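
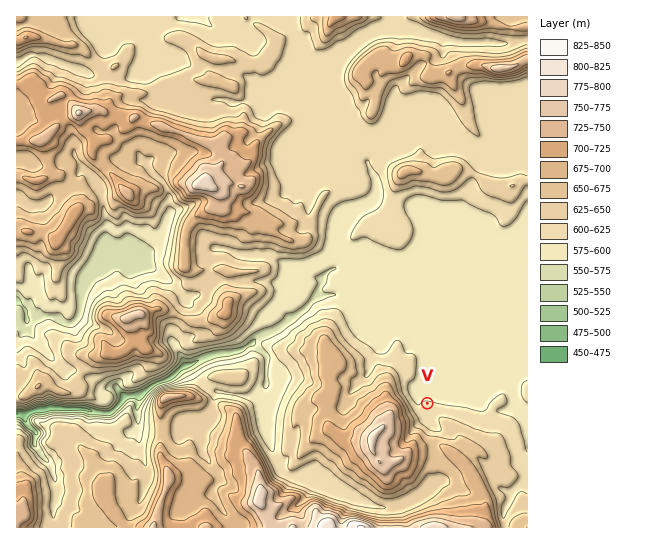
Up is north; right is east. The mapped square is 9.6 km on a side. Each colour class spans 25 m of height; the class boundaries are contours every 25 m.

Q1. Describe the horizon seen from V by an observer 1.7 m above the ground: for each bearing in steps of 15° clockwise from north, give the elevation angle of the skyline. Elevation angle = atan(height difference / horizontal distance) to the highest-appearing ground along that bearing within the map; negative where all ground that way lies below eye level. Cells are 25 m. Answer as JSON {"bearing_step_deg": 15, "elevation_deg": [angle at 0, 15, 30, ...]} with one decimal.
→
{"bearing_step_deg": 15, "elevation_deg": [0.8, 1.3, -0.3, -0.4, -0.5, -0.2, -0.2, 0.3, 1.9, 3.2, 4.3, 4.9, 5.1, 7.0, 7.1, 9.9, 11.5, 12.5, 10.7, 7.3, 4.5, 1.8, 0.7, 0.7]}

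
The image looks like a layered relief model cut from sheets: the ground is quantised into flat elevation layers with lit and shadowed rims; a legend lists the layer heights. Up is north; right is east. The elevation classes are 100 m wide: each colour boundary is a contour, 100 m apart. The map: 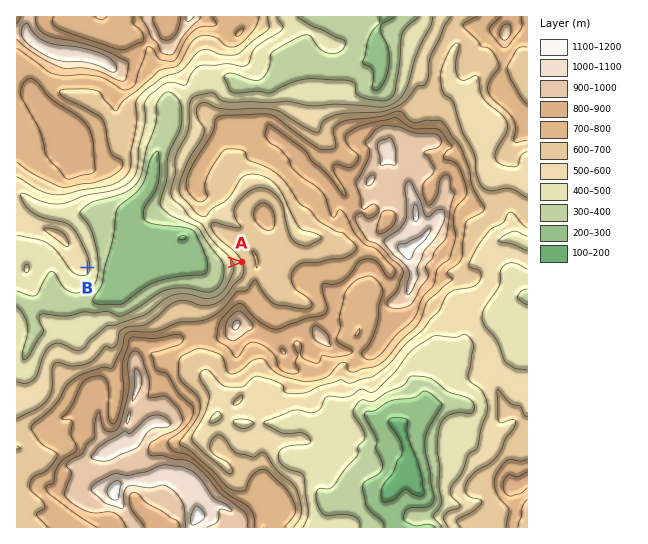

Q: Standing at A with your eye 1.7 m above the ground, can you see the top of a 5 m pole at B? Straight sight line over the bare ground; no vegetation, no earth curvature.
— yes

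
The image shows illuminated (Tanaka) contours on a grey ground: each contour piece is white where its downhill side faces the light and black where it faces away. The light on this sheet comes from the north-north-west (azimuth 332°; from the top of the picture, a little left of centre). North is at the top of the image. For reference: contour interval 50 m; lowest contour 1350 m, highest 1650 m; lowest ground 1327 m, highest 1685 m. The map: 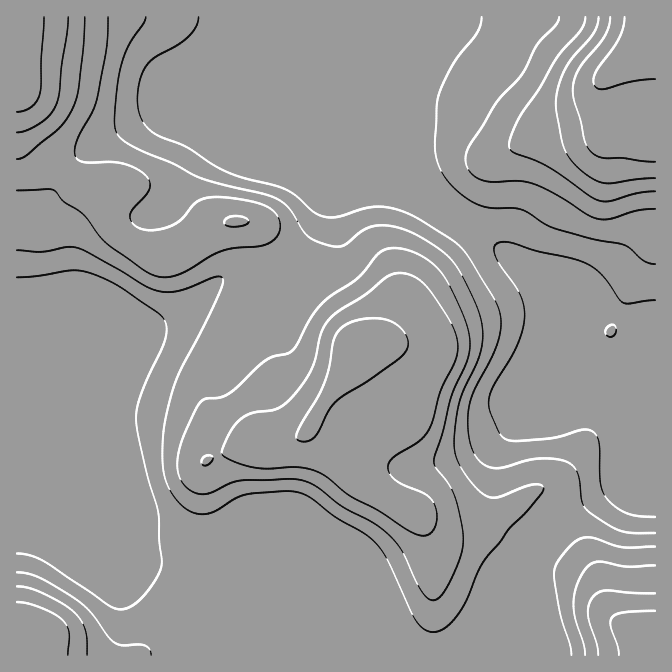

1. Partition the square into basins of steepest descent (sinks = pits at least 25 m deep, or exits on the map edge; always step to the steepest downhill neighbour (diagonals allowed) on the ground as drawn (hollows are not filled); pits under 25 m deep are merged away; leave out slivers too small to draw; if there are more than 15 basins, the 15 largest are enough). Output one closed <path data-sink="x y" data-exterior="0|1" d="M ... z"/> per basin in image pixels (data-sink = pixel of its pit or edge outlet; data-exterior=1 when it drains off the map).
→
<path data-sink="655 388" data-exterior="1" d="M655 16l-638 0-1 72 12 35 6 14 23 24 27 18 30 6-5 13 0 25 4 7 9 9 13 9 20 8 10 2 19-7 41-28 20-2 9 6 9 23 1 23-5 19-11 20 1 20 17 21 7 14 3 21 8 15 11 11 15 9-1 9 55 51 31 20 19 8 18 18 6 4 6 1 46-1 12 5 15 11 22 12 45 17 9 7 10 19 12 15 14 9 26 10z"/><path data-sink="17 378" data-exterior="1" d="M17 89l-1 538 9 1 6 6 3 22 622-1 0-17-27-10-14-9-12-15-10-19-9-7-45-17-22-12-15-11-12-5-23 0-2 1-27-1-6-4-18-18-19-8-31-20-55-51 2-9-16-9-11-11-8-15-3-21-7-14-17-21-1-20 11-20 5-19-1-23-9-23-9-6-20 2-41 28-19 7-10-2-20-8-13-9-9-9-4-7 0-25 5-13-30-6-27-18-23-24-6-14z"/>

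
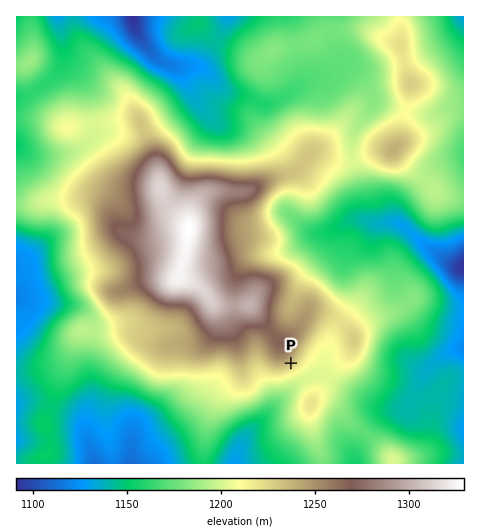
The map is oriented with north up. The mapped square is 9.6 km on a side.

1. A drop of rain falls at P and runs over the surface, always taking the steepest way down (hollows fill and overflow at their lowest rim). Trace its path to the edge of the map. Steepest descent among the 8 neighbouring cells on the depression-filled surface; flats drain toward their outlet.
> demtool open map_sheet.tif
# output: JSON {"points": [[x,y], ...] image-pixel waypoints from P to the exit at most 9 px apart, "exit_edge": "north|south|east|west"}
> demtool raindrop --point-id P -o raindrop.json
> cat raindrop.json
{"points": [[291, 363], [300, 372], [300, 382], [291, 391], [281, 400], [272, 410], [263, 419], [253, 428], [244, 438], [239, 447], [237, 456], [236, 463]], "exit_edge": "south"}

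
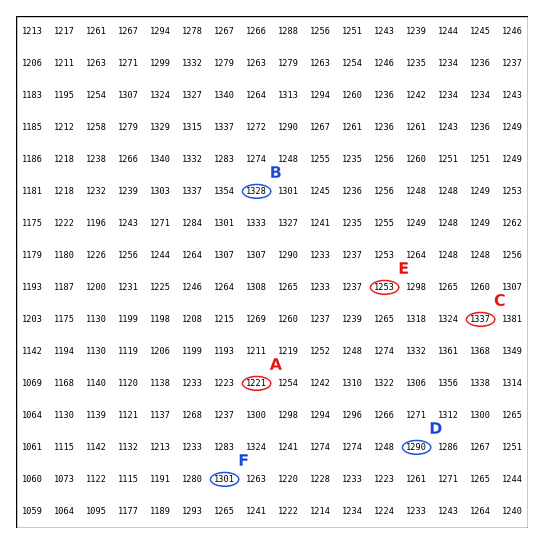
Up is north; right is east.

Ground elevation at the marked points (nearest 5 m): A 1220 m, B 1330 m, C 1335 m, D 1290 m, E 1255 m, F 1300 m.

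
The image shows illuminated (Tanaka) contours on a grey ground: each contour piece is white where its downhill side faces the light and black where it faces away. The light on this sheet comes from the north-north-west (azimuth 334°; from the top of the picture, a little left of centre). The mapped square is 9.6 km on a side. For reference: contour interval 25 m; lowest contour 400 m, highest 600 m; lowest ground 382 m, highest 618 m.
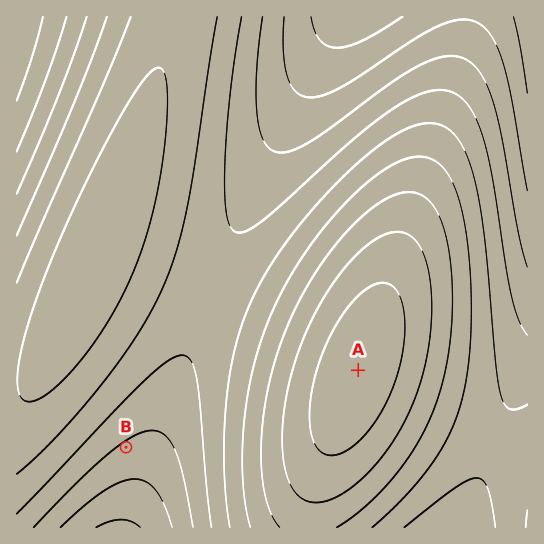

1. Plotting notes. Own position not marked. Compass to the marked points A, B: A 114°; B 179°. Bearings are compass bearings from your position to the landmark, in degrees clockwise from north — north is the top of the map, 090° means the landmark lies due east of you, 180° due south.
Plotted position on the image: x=123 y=265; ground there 535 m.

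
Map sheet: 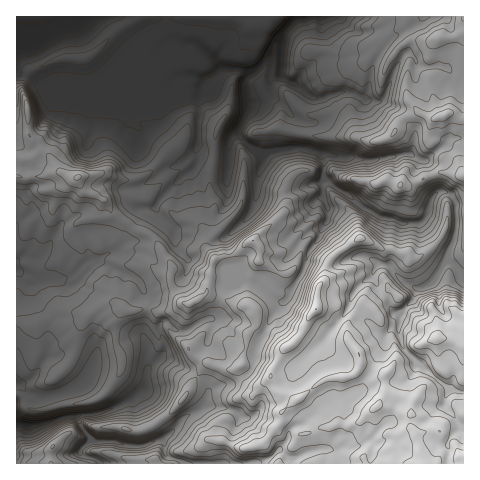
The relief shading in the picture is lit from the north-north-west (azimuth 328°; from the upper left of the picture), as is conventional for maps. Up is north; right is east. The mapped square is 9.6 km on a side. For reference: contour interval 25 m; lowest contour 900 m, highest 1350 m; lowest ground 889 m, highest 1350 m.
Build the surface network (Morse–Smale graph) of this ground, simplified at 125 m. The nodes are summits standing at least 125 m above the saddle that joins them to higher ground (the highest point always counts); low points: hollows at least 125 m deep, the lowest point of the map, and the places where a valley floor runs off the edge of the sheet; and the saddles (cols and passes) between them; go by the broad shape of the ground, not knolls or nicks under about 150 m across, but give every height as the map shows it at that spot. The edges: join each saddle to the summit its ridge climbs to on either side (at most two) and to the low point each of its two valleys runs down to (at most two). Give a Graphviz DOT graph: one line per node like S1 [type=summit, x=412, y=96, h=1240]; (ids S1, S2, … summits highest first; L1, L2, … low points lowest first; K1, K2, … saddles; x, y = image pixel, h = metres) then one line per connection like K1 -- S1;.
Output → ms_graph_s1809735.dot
graph terrain {
  S1 [type=summit, x=316, y=309, h=1350];
  L1 [type=low, x=297, y=18, h=889];
  L2 [type=low, x=17, y=424, h=899];
  K1 [type=saddle, x=176, y=460, h=1119];
  K2 [type=saddle, x=132, y=228, h=1084];
  K1 -- S1;
  K1 -- L1;
  K1 -- L2;
  K2 -- S1;
  K2 -- L1;
  K2 -- L2;
}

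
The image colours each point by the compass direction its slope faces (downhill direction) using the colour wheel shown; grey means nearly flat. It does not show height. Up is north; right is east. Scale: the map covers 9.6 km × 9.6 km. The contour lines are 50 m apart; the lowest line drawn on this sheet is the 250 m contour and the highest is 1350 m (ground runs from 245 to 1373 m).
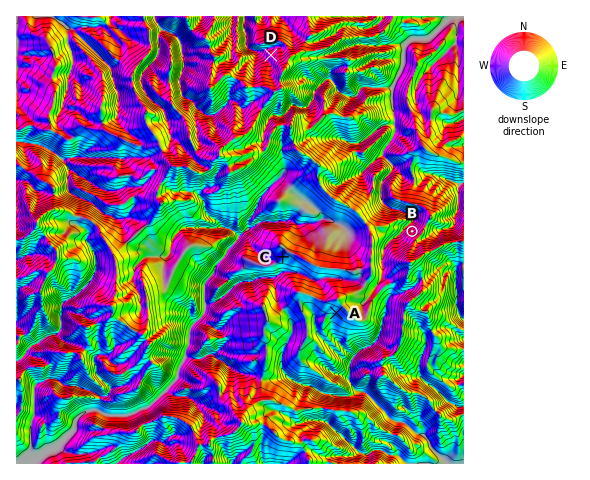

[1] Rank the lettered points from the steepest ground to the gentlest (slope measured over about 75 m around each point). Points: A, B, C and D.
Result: B D A C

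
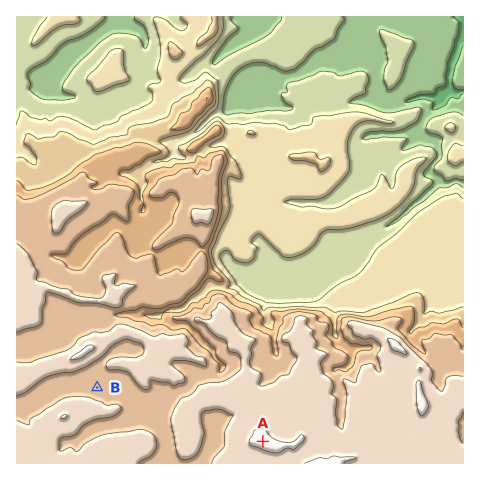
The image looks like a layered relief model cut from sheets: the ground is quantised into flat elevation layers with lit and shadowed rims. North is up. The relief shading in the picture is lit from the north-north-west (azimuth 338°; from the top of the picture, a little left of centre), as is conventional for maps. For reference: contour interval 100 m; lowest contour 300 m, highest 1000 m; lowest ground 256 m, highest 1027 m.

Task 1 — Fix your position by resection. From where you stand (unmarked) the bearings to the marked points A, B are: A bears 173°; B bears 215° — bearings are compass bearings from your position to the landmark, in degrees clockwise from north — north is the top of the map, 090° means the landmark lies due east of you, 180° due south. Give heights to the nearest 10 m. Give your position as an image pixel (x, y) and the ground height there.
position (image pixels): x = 232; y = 194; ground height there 590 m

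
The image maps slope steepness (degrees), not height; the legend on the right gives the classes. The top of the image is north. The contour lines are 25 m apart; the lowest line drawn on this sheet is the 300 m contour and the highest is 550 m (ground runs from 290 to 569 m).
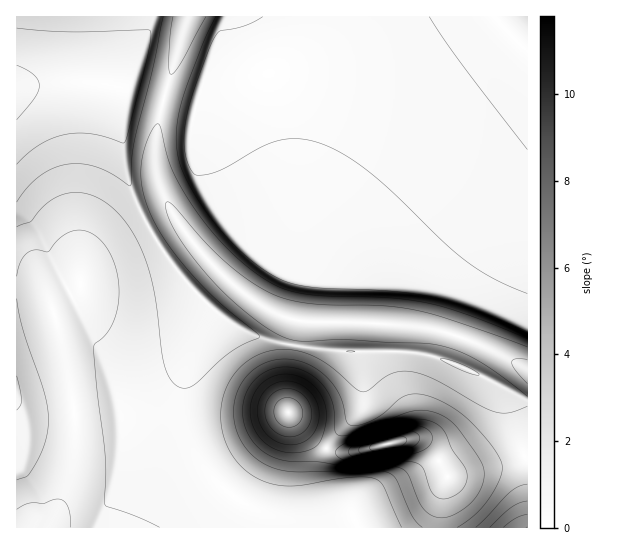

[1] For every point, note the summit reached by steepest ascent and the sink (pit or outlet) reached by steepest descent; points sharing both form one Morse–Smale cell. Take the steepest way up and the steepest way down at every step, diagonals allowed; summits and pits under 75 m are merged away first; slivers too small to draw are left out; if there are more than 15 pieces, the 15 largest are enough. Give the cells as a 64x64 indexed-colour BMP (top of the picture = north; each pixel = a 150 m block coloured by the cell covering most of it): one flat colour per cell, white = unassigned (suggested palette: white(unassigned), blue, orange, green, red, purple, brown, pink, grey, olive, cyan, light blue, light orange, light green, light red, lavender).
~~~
<image width="64" height="64" href="data:image/bmp;base64,Qk12CAAAAAAAAHYAAAAoAAAAQAAAAEAAAAABAAQAAAAAAAAIAAATCwAAEwsAABAAAAAAAAAA////ALR3HwAOf/8ALKAsACgn1gC9Z5QAS1aMAMJ34wB/f38AIr28AM++FwDox64AeLv/AIrfmACWmP8A1bDFAFVVIiIiIiIiIiIiIiERERERERERERERERERFmZmZmZmVVVSIiIiIiIiIiIiIREREUREREREEREREREWZmZmZmZVVVIiIiIiIiIiIiIiERFEREREREERERERERZmZmZmZlVVVSIiIiIiIiIiIiIhRERERERBERERERERFmZmZmZmVVVVIiIiIiIiIiIiIiNEREREREEREREREREWZmZmZmZVVVUiIiIiIiIiIiIjM0REREREERERERERERFmZmZmZlVVVVIiIiIiIiIiIjMzNEREREQREREREREREWZmZmZmVVVVUiIiIiIiIiIiMzMzRERERBERERERERERERFmZmZVVVVSIiIiIiIiIiMzMzNEREREERERERERERERERERZlVVVVIiIiIiIiIiMzMzMzRERERBERERERERERERERERVVVVUiIiIiIiIiIzMzMzM0REREERERERERERERERERFVVVVSIiIiIiIiIzMzMzMzRERERBEREREREREREREREVVVVVIiIiIiIiIjMzMzMzM0REREQRERERERERERERERVVVVUiIiIiIiIiMzMzMzMzNEREREERERERERERERERFVVVVSIiIiIiIiIzMzMzMzM0RERERBEREREREREREREVVVVVIiIiIiIiIjMzMzMzMzREREREERERERERERERERVVVVUiIiIiIiIiMzMzMzMzNEREREQRERERERERERERFVVVVSIiIiIiIiIzMzMzMzM0RERERBEREREREREREREVVVVVIiIiIiIiIjMzMzMzMzREREREERERERERERERERVVVVIiIiIiIiIiMzMzMzMzNEREREQRERERERERERERFVVVUiIiIiIiIiIjMzMzMzMzRERERBEREREREREREREVVVVSIiIiIiIiIiMzMzMzMzNEREREERERERERERERERVVVVIiIiIiIiIiIzMzMzMzM0QRERERERERERERERERFVVVUiIiIiIiIiIiMzMzMyIiEREREREREREREREREREVVVUiIiIiIiIiIiIzMzMiIiIRERERERERERERERERERVVVSIiIiIiIiIiIiMzIiIiIhERERERERERERERERERFVVVIiIiIiIiIiIiIzIiIiIREREREREREREREREREREVVVUiIiIiIiIiIiIiIiIiERERERERERERERERERERERVVUiIiIiIiIiIiIiIiIiERERERERERERERERERERERFVUiIiIiIiIiIiIiIiIhERERERERERERERERERERERESIiIiIiIiIiIiIiIiIhERERERERERERERERERERERERIiIiIiIiIiIiIiIiIhEREREREREREREREREREREREREiIiIiIiIiIiIiIiIhERERERERERERERERERERERERESIiIiIiIiIiIiIiIhERERERERERERERERERERERERERIiIiIiIiIiIiIiIhEREREREREREREREREREREREREREiIiIiIiIiIiIiIhERERERERERERERERERERERERERESIiIiIiIiIiIiIhERERERERERERERERERERERERERERIiIiIiIiIiIiIiEREREREREREREREREREREREREREREiIiIiIiIiIiIiERERERERERERERERERERERERERERESIiIiIiIiIiIiIRERERERERERERERERERERERERERERIiIiIiIiIiIiIREREREREREREREREREREREREREREREiIiIiIiIiIiIRERERERERERERERERERERERERERERESIiIiIiIiIiIhERERERERERERERERERERERERERERERIiIiIiIiIiIiEREREREREREREREREREREREREREREREiIiIiIiIiIiIRERERERERERERERERERERERERERERESIiIiIiIiIiIRERERERERERERERERERERERERERERERIiIiIiIiIiIhEREREREREREREREREREREREREREREREiIiIiIiIiIiERERERERERERERERERERERERERERERESIiIiIiIiIiIRERERERERERERERERERERERERERERERIiIiIiIiIiIiEREREREREREREREREREREREREREREREiIiIiIiIiIiIRERERERERERERERERERERERERERERESIiIiIiIiIiIhERERERERERERERERERERERERERERERIiIiIiIiIiIiEREREREREREREREREREREREREREREREiIiIiIiIiIiIRERERERERERERERERERERERERERERESIiIiIiIiIiIiERERERERERERERERERERERERERERERIiIiIiIiIiIiIREREREREREREREREREREREREREREREiIiIiIiIiIiIhERERERERERERERERERERERERERERESIiIiIiIiIiIiIRERERERERERERERERERERERERERERIiIiIiIiIiIiIhEREREREREREREREREREREREREREREiIiIiIiIiIiIiERERERERERERERERERERERERERERESIiIiIiIiIiIiIRERERERERERERERERERERERERERERIiIiIiIiIiIiIiEREREREREREREREREREREREREREREiIiIiIiIiIiIiIRERERERERERERERERERERERERERESIiIiIiIiIiIiIhERERERERERERERERERERERERERER"/>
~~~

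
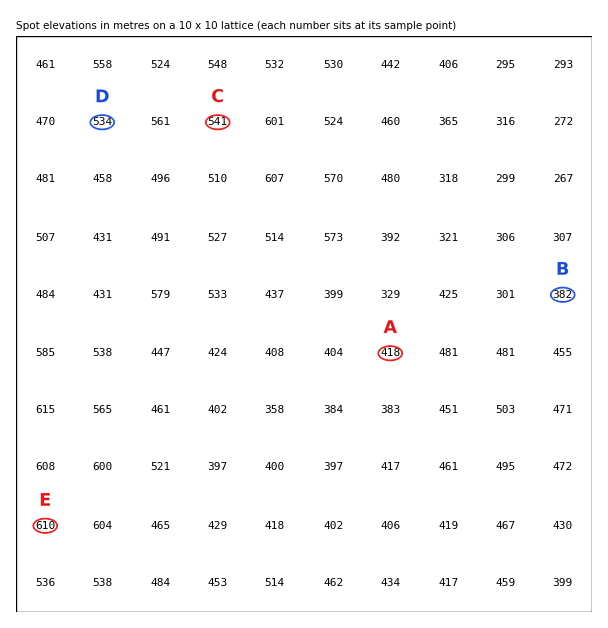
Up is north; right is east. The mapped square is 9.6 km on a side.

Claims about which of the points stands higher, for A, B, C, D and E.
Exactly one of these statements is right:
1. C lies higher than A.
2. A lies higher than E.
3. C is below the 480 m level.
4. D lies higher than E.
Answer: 1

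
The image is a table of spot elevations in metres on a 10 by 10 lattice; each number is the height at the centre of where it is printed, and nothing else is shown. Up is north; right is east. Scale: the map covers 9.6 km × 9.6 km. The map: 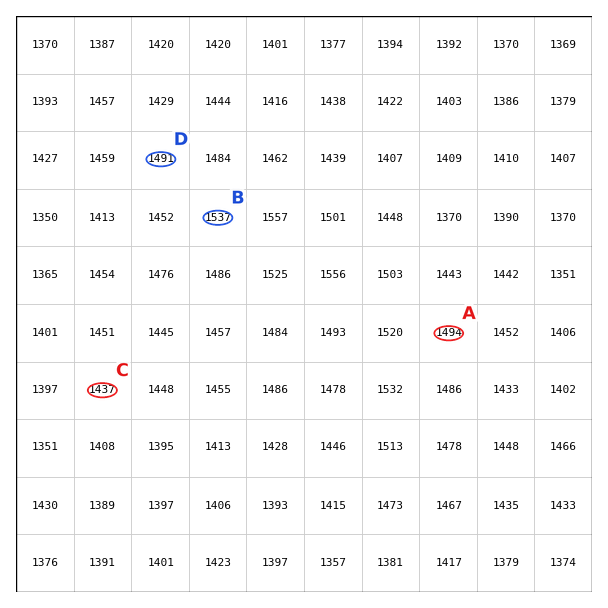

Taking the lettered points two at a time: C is below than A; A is below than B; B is above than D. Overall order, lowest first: C D A B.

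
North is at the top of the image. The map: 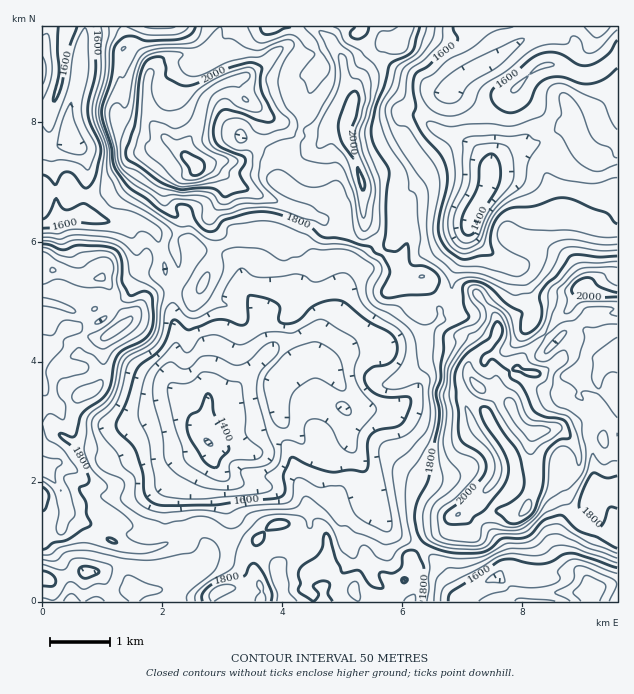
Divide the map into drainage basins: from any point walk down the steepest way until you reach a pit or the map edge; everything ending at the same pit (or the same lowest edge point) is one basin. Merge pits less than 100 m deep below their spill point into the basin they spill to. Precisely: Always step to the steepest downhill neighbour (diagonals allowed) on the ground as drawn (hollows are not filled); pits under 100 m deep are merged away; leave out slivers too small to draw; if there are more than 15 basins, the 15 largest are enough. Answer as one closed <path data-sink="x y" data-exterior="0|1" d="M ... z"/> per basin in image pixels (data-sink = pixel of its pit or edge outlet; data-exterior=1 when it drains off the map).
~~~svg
<path data-sink="208 442" data-exterior="0" d="M236 78l-21 10-11 11-6 27-10 15-4 9 2 7 10 11-6 5-15 1-10 15 1 16 14 15-6 20 0 10 4 12 0 20-3 4-27 12-21 24-15-18-1-15-8-11-26 0-13-6-11-2-9-10-2 1 0 279 14-7 6-5 5-16 21 12 13 12 17 8 22 6 24-5 27-18 6-3 9 0 32 21 13 1 5-3-2 7 0 18 6 18-7 4-27-2-12 7 0 7 196 0 7-13 0-18-6-12 1-3 16-18 15-6 11-16 2 1 0 15 7 4 7 0 2-2-1-9-11-12 22-21 1 10 8 7 27 6 8-7 9-24 24 2 7 10 6 18 8 10 12 8 16 2 9 5 1-244-22-2-15-5-12 17-16-5-14 2-42 22-3-11-16-17-11 6-9 2-13-6-12-10-9-12-15 4-4-4-3-9-24-18-4-15-10-9-1-41-9-27-8-13 0-20-15 0-6 7-5 1-22-1-15-9-14-4-22-17-4-4z"/><path data-sink="472 219" data-exterior="0" d="M617 26l-208 0-12 15-9 0-6 4-4 12-12 12-9 13-6 30-6 17 0 9 18 46 1 41 10 9 4 15 20 14 11 17 15-4 9 12 12 10 13 6 9-2 11-6 16 17 3 11 42-22 14-2 16 5 12-17 15 5 22 1z"/><path data-sink="70 136" data-exterior="0" d="M124 26l-82 1 0 232 11 11 11 2 13 6 26 0 8 11 1 15 15 18 21-24 27-12 3-4 0-20-4-12 0-10 6-20-14-15-1-16 10-15 15-1 6-7-17-17-6-3-20-22-5-12-1-30-24-6-1-25 6-5z"/><path data-sink="590 591" data-exterior="0" d="M544 484l-10 0-8 24-8 7-27-6-8-7-2-8-21 19 11 12 1 9-2 2-7 0-7-4 0-15-2-1-11 16-15 6-17 21 6 12 0 18-6 12 206 1 1-62-10-6-16-2-12-8-8-10-10-24-3-4z"/><path data-sink="271 27" data-exterior="1" d="M316 26l-95 0-8 16-10 8-9 4-22 2-11 4-9 10-5 11 0 21 6 22 20 22 11 8 4-13 10-15 6-27 11-11 21-10 7 19 4 4 22 17 14 4 15 9 22 1 5-1 6-7 15 0 6-18 0-10-6-8-2-27-11-18z"/><path data-sink="43 579" data-exterior="1" d="M67 512l-5 16-20 13 1 61 169 0 2-7 12-7 27 2 7-4-6-18 1-24-4 2-13-1-32-21-9 0-33 21-24 5-22-6-17-8-13-12z"/>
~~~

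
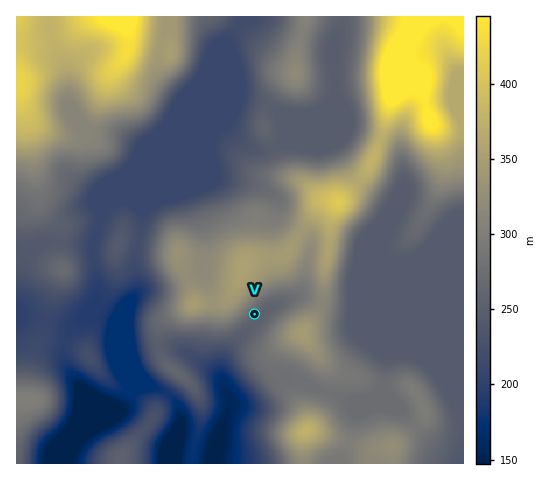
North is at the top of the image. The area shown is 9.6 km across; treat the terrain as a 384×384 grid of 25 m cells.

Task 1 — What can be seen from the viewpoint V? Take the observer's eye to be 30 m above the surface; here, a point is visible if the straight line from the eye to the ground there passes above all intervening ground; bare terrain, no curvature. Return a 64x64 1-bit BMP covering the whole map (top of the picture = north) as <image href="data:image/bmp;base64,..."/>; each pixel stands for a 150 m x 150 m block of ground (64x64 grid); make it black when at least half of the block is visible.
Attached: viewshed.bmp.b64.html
<image width="64" height="64" href="data:image/bmp;base64,Qk0+AgAAAAAAAD4AAAAoAAAAQAAAAEAAAAABAAEAAAAAAAACAAATCwAAEwsAAAIAAAAAAAAA////AAAAAADAAeBwAAAAAMAD4PAAAAAAwAfAcAAAAADgAcBwAAAAAOAAQDAPgAAA+AAAEA/gAAB8AAAQB/AAABwAABAD4AAAHgAAGAPAAAD8AAA4AAAAAHgAAHAAAAAAAAAAcAAAAAAAAAHwAAAAAAAAA/AAAAAAAAAH8AAAAAAAAAQQcAAAAAAAAAH4AAAAAAAAA/wAAAAAAAAD/wAAAAAAAAP/gAAAAAAAA/+AAAAAAAAD/8AAAAAAAAH/4AAAAAAAAf/wAAAAAAAA//AAAAAAAAB/8AAAAAAAAB/wAAAAAAAADnAAAAAAAAAAMAAAAAAAAAAwAAAAAAAAABgAAAAAAAAAGAAAAAAAAAAIAAAAAAAAAAgAAAAAAAAADAAAAAAAAAAOAAAAAAAAAA4AAAAAAAAAAAAAAAAAAAAAAAAAAAAAAAAAAAAAAAAAAAAAAAAAAAAAAAAAAAAAAAAAAAAAAAAAAAAAAAAAAAAAAAAAAAAAAAAAAAAAAAAAAAAAAAAAAAAAAAAAAAAAAAAAAAAAAAAAAAAAAAAAAAAAAAAAAAAAAAAAAAAAAAAAAAAAAAAAAAAAAAAAAAAAAAAAAAAAAAAAAAAAAAAAAAAAAAAAAAAAAAAAAAAAAAAAAAAAAAAAAAAAAAAAAAAAAAAAAAAAAAAAAAAAAAAAAAAAAAAAAAAAAAAAAA=="/>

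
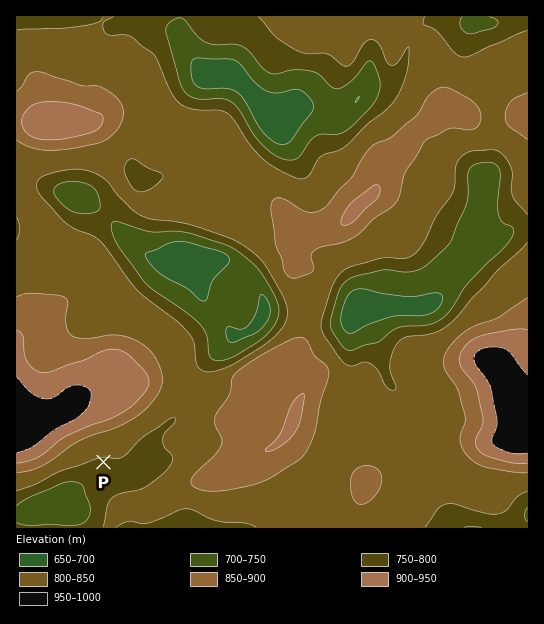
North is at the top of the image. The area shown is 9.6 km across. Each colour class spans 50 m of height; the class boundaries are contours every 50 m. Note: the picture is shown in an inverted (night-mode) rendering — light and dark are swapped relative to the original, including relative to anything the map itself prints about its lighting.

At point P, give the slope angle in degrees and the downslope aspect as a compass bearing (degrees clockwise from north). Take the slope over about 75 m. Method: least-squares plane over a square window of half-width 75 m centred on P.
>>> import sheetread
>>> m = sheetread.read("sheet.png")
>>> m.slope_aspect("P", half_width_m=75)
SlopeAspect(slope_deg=4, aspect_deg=180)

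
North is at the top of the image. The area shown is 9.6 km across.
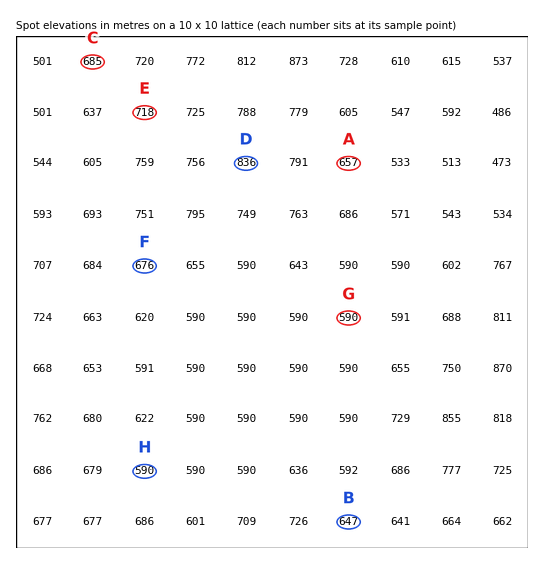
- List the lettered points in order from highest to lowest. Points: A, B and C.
C A B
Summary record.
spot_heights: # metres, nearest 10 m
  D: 840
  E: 720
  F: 680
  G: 590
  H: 590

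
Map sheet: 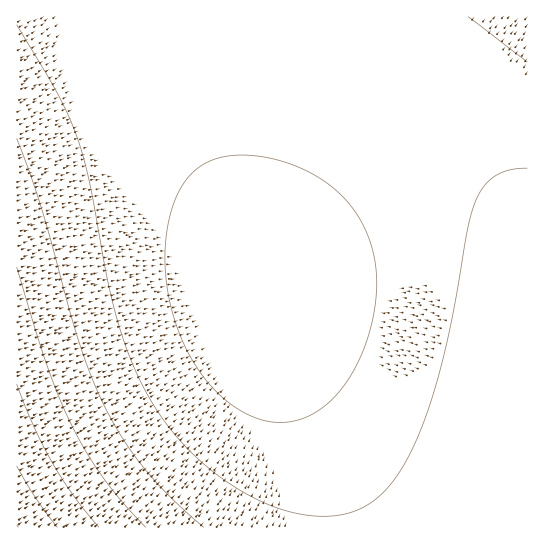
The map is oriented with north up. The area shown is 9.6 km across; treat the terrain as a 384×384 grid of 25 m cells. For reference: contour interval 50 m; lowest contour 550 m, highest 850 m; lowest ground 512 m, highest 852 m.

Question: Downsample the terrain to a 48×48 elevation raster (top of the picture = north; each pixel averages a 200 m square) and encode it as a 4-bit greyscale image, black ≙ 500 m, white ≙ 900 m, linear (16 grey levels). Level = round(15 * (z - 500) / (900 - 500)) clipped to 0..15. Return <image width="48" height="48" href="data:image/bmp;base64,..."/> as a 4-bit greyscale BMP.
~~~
<image width="48" height="48" href="data:image/bmp;base64,Qk32BAAAAAAAAHYAAAAoAAAAMAAAADAAAAABAAQAAAAAAIAEAAATCwAAEwsAABAAAAAAAAAAAAAAABEREQAiIiIAMzMzAERERABVVVUAZmZmAHd3dwCIiIgAmZmZAKqqqgC7u7sAzMzMAN3d3QDu7u4A////ANzLuqmYiHdmZlVVRERERERERERERERERMy7qpmIh3ZmVVVERERERERERERERERERMy7qpmId2ZlVVREREQzNERERERERERVRMu6qZiHd2ZVVUREQzMzMzNEREREREVVVbuqmYh3dmVVRERDMzMzMzM0RERERFVVVbuqmYh3ZlVUREMzMzMzMzMzRERERFVVVbqpmId2ZlVERDMzMzMzMzMzNERERFVVVbqZiHd2ZVVEQzMzMiIiMzMzM0RERFVVVaqZiHdmVVREMzMyIiIiIjMzM0RERFVVVamYh3ZmVURDMzIiIiIiIiMzMzRERFVVVamYh3ZlVEQzMyIiIiIiIiIzMzREREVVVamId2ZlVEQzMiIiIiIiIiIjMzNEREVVVZmId2ZVREMzIiIiERESIiIjMzNEREVVVZmId2ZVRDMzIiIRERERIiIiMzNEREVVVZiHdmVURDMyIiEREREREiIiMzM0REVVVZiHdmVURDMiIhERERERESIiIzM0REVVVZh3ZlVUQzMiIhERERERERIiIzM0RERVVYh3ZlVEQzMiIRERERERERIiIzM0RERVVYh3ZlVEMzIiIRERERERERIiIjMzRERVVYh2ZlVEMzIiEREREREREREiIjMzRERVVYd2ZVREMzIiEREREAEREREiIjMzRERVVYd2ZVREMyIiERERAAEREREiIjMzRERFVYd2ZVRDMyIiERERAAEREREiIjMzRERFVXdmVVRDMyIhERERAAEREREiIjMzRERFVXdmVURDMyIhEREREREREREiIjMzNEREVXdmVURDMyIiEREREREREREiIjMzNEREVXZmVURDMyIiERERERERERIiIjMzNERERXZlVURDMyIiERERERERERIiIjMzNERERHZlVUQzMyIiERERERERESIiIjMzNERERHZlVEQzMyIiIREREREREiIiIzMzNERERGZlVEQzMyIiIRERERERIiIiIzMzNERERGZVVEQzMyIiIiERERESIiIiIzMzNERERGZVVEQzMyIiIiIhEiIiIiIiMzMzM0RERGZVREQzMyIiIiIiIiIiIiIjMzMzM0RERGVVREMzMyIiIiIiIiIiIiIzMzMzMzRERGVVREMzMyIiIiIiIiIiIiMzMzMzMzM0M1VUREMzMzIiIiIiIiIiIzMzMzMzMzMzM1VURDMzMzIiIiIiIiIjMzMzMzMzMzMzM1VERDMzMzIiIiIiIiMzMzMzMzMzMzMzM1VERDMzMzIiIiIiMzMzMzMzMzMzMzMzM1REQzMzMzMiIiMzMzMzMzMzMzMzMzMzM1REQzMzMzMiIzMzMzMzMzMzMzMzMzMzMkREMzMzMzIiMzMzMzMzMzMzMzMzMzMyIkRDMzMzMiIiMzMzMzMzMzMzMzMzMzMiIkRDMzMyIiIiIzMzMzMzMzMzMzMzMyIiIkQzMzMiIiIiIzMzMzMzMzMzMzMzMiIiIkMzMyIiIiIiIjMzMzMzMzMzMzMyIiIiEUMzMiIiIiIiIiIzMzMzMzMzMzMiIiIhEQ=="/>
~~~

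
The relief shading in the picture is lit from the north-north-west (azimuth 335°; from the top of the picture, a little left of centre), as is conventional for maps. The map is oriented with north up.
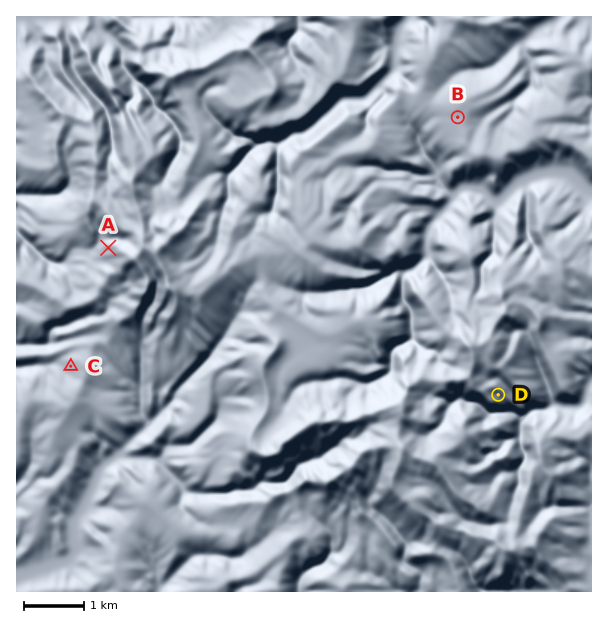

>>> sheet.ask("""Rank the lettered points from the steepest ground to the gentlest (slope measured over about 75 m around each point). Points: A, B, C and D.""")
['A', 'D', 'C', 'B']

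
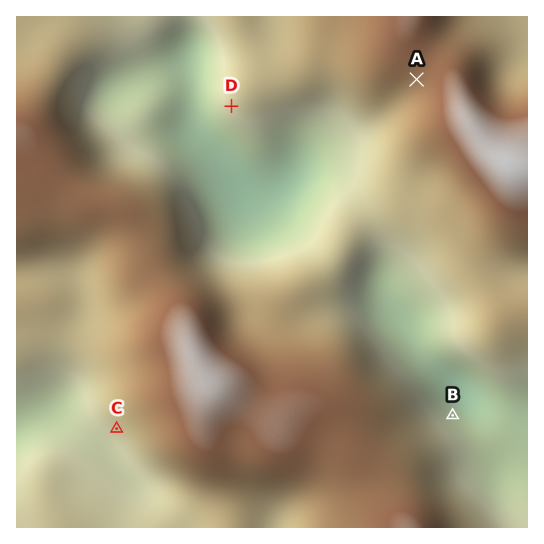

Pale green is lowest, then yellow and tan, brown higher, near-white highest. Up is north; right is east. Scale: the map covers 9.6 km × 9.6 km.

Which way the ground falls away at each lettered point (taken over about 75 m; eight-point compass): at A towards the SW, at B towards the NE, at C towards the SW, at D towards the SW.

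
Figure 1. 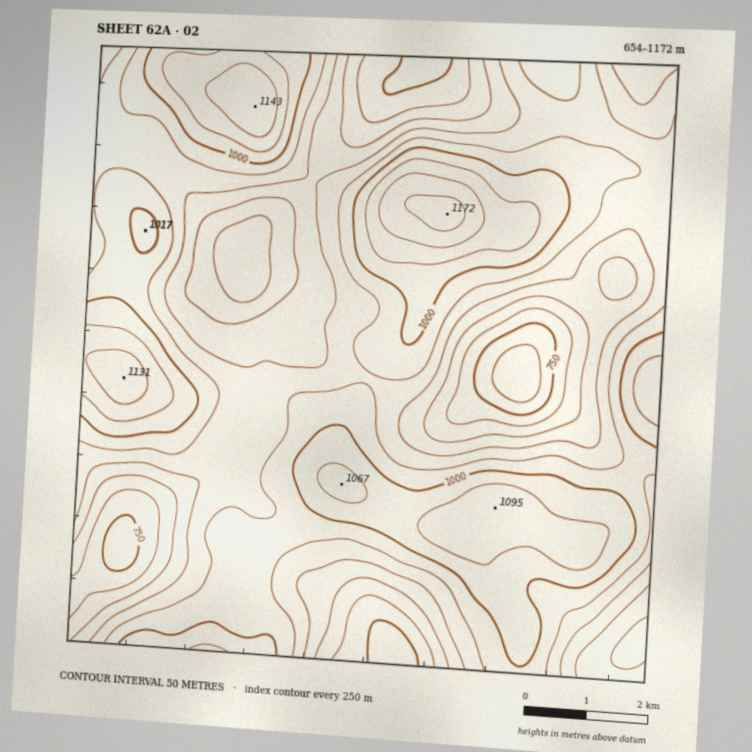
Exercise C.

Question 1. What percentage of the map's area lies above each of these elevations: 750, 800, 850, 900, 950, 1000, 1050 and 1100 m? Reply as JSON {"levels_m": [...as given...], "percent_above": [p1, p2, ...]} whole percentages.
{"levels_m": [750, 800, 850, 900, 950, 1000, 1050, 1100], "percent_above": [97, 91, 81, 68, 46, 25, 12, 3]}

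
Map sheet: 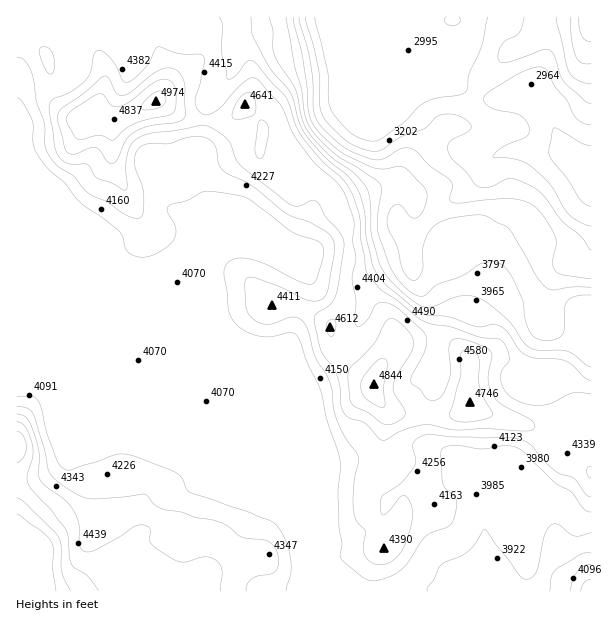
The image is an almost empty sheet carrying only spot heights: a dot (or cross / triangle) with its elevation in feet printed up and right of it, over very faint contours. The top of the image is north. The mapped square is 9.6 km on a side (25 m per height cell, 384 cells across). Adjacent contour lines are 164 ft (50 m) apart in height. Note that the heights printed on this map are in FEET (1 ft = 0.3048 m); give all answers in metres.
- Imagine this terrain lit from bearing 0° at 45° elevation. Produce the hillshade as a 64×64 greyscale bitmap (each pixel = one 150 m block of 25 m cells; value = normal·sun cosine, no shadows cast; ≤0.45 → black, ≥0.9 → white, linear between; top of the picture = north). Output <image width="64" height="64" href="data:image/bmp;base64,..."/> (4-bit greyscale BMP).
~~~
<image width="64" height="64" href="data:image/bmp;base64,Qk12CAAAAAAAAHYAAAAoAAAAQAAAAEAAAAABAAQAAAAAAAAIAAATCwAAEwsAABAAAAAAAAAAAAAAABEREQAiIiIAMzMzAERERABVVVUAZmZmAHd3dwCIiIgAmZmZAKqqqgC7u7sAzMzMAN3d3QDu7u4A////AJmZmruqqZmZqrqZiId3d4mZmZh2ZmeIiZmZmZiImZmrmZmau6qpmZqruqmIh3dmiZmZiHVVVniImZmZmIiZmryZmYm7uqqqqru7qpiHZmeJmZiHZDNFeIiImZmIiJmrzZmIeKu6qqqqqqq7qYh3iJmZmIdlREVniIiJmIiIiavNmJmIm7qqmZmZmqqqqqqqmZmZiHd2VWZ3d4iIiIiImayZq6iJqqqZmZmZmZq8zLqZmZmIial2ZmZneIiImYiIiJvMyoiaqpmZmaqqqrvMupmZmYeKqpdmZmeIiIiYiIdmvNzKmZmqqqq6u8zLu7u5mZmZh3mqqHd3eIiIiIiIh3XMzLqqqaq7vMzMzMy7qqmZmZmHiJmpiIiIiImZmIiHZczLu7uqqru7vMy7u6qZmZmZmIiZmZmZmZiIiZmZiHdky8zMy6qqqpmau7qpmZmZmZmYiJmImZmZqZiJmZmHZUOrvN3KqZmZmZmaqZmZmZmZmZmJmYiJiJmqqZmZmHVERImrzLqqmZqrqpmZmZmZmZmZmZmYd4iIiaqpmZmHUzNWZoq7u7u7u7y6mZmZmZmZmZmZiZh3iIiJmYiIiHUyNXlVeamqu7zMu6mZmZmZmZmZmZiIiHeImZiHZmd2UyR4q1aJmZmaq7qZmZmZmZmZmZmZmHeHeIiZh1RDNEQzWKqriJqZmZmZmZmZmZmZmZmZmZmHZ3d2Z3djERIRABR6uqq6mpmZmZmZmZmZmZmZmZmZmYZmZlQ0QyAAAAAAJYqYiNupmZmZmZmZmZmZmZmZmZmZdVVEMzMyIhAAEjV5mYdm/KmZmZmZmZmZmZmZmZmZmZl1QyI1Zmd3ZDNoq8y5h3f9qZmZmZmZmZmZmZmZmZmZmHZUI1iaqruYeKzd3LqpmdypmZmZmZmZmZmZmZmZmZmYd3ZVebuqu6mavMy6q7vMqpmZmZmZmZmZmZmZmZmZmZdmd3iImqqqqqqqqZiaq82ZmZmZmZmZmZmZmZmZmZmZhlV5qoZompmaqImYiImavZmZmZmZmZmZmZmZmZmZmZl1RYq7l1V5mYmYd4iaqqvNmZmZmZmZmZmZmZmZmZmZmGQ2m7uoZWeYeKl3is3d3dyZmZmZmZmZmZmZmZmZmZmYZEervLqGZ4iKzKmb3v/typmZmZmZmZmZmZmZmZiHiIdlaJq7upiImb3+3Lvd7tyomZmZmZmZmZmZmZmZh1RWZlZ4iaqqqrqr3//tzLu7uoeZmZmZmZmZmZmZmZh1QzNEV5mJqqq83d3u7c3bqZmYd5mZmZmZmZmZmZmZmHVVREV6yoiavN7//uy7zcuYmZiImZmZmZmZmZmZmZmYd3d2eL3bmJq97v/ty6vMuZmZmaqZmZmZmZmZmZmZmZiImqq83cupmt///cy7u7qZmqq83ZmZmZmZmZmZmZmZiIirzdzLqpmr3u7cvMzLqZmqvN7/mZmZmZmZmZmZmZmIibzdy6qZmazd3bu8zLqpmaq83u6ZmZmZmZmZmZmZmZmrzMupmZmYm8y6qqu6qqqqqqq8zJmZmZmZmYd4iZmZmrzLqZmZmZiJqqmZiZmqqqqqmZmqmZmZmZmYdmZ4mZmZqqmZmZiImYmqmZiHeJqqqqqYiJmZmZmZmZiHZmiZmZmZmZmId2eJmaqZmYd4mqqqqZiZmpmZmZmZiHd4eImZmZmZmHZURXh4qpmaqpmZqqqZmau7mZmZmZh2Z4mZmZmZmZmHVEM0d2eJmIm8y6qqqpmavN2ZmZmYdlRGiqmImZmZiGQjRVWJdniHeLzdy7uqmqvN3JmZmYdURFeJmIiIiIh1MiRWZ5qXZ3d3m83dy7uru7u7mZmYdDRVaIiHd4iHd1MjVmZ5qph2Z4iJq93czMzLuqmZmZdURFaJmId4d2ZUMjaIdou7uod4mZiavd3MzMuqmZmYdUVlV5qpiIiHZUIjaJiIvdzMupmrqqq8zMzMy6qZmYcxNnZWmqmImYdlQzV4mZve7u7cu7u7u7u7zMy7qZmZhBAlZlZ5mIiJiHZVZ4iJre///+3Lu7u7qZq8u7qZmZhkMyNVVVZmZ3iId3eIiInN7////dy6qqmIiaqqmZmImHZVQjRUMzRVVWZmeIiIm93u//7t3buph3Znd3iIiHeYh2ZUNGQQASIiM0V4mYis3e7t3d3dy5h3d3Zmd4iHZZiGVWZWdiAAABI0VWeJmau93cy7vN3KmYiImIiJmHZUh2V4mYiYUgABNomYd4mqmZvMupmavLuqqqq7u7qYdlWGV6zcqby4QiR5q8uXiqqXeaqpmZmru8zLu7vMuph2ZXZ5ve7Lveyod3iazLqavKdnmZmZmZq8zMuqmqu6h2VVd4ms3ty97ty5h3is3LvNuGeImZmZmau7uph3eJh2Q0R3eJrM3Lvd7tuYd4vdzN3Jd4iZmZmZmZmZmGVVZ2VDNHd3iau7urze7KmIibzczLmIiZmZmZmZmZmYdkM0VVRFZmiJmZu7q7zcuoiZq8y7qYmZmIiImZmZmZmHZDNGZlVmeZmZm7qZqszMqZmry6mZmZmZiIiIiJmZmpiHVEZmZWeaqZmruZmavMy6mZq6mJmZmZmZh3d3d4iZqZmGZmdliaqpmaupmImru7qYiamImZmZmZmYd2d3eImaqph2d2WamZmImZmYiZmZqpiImZmZqZmZmZmHd3iIiZqqmYd3ZZmZmYiZmZmZmZmZmIiZmZmZmZmZmZiIiIiJmqmZiIh2"/>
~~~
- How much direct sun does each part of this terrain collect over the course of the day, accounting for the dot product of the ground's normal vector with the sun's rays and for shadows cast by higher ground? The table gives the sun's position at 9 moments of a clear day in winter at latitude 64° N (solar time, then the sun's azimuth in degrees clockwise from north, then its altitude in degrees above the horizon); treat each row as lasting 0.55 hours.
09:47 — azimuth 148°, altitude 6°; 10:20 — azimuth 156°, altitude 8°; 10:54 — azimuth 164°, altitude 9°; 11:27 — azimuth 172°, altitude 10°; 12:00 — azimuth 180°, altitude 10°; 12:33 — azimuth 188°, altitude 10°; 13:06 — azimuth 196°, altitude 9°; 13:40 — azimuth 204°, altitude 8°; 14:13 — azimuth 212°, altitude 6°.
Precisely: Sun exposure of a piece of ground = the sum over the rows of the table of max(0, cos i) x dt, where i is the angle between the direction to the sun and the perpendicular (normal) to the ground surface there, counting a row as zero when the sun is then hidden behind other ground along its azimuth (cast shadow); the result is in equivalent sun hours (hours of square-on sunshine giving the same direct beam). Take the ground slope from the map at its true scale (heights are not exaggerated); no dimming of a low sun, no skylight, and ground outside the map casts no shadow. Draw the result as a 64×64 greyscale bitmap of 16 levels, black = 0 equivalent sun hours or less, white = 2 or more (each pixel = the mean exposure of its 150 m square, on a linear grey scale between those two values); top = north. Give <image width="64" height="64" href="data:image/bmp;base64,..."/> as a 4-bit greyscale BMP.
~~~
<image width="64" height="64" href="data:image/bmp;base64,Qk12CAAAAAAAAHYAAAAoAAAAQAAAAEAAAAABAAQAAAAAAAAIAAATCwAAEwsAABAAAAAAAAAAAAAAABEREQAiIiIAMzMzAERERABVVVUAZmZmAHd3dwCIiIgAmZmZAKqqqgC7u7sAzMzMAN3d3QDu7u4A////AFVVRDNERVVVRERVVmZmd2VVVVVnd3ZmVVVVVVVmVVRDVVRCEiM0VVQyIkVmeIiZdVVVVpq7qXZmVVVVVndlQyFVVVMRIzREMiIiNEV4mZdlVVZ4q9y6hmZlVVVndlQyEFVmZSEjREMzNEMiNGeIZVVVZmibzLqXd3ZlVmZmZDEAVmVVQiNERERFVDIzMzMzRVVlZnd5qpiIiHZmdmZlVBBlQjRUIjRVVVVFVUMgABJFVVVmUzR4mZmYdmZmVWZWZVIAE1VDI0VlVUREQyEAE1VVVXdkIleJqZhmZmZmZniaIAASRVQyMzMzMRARIiEkVVVVeIZDRniIdmZmZmZmd4oAASMzREMhEAARAAASI0VVVVVndlRFZmZmZmVVVmZ3igERIhEjMyIiEAEREiNFVVVVVmZVVURVVVZmZVVVZ3ibEREAATMzNEVTISI0VVVVVVVVZUVmVVVURFZlVVVnmawiEAASRVVVVVVERVVVVVVVVVVVVWdlZlQyNVVVVnm8u2QhABIzRVUyI0VVVVVVVVVVVVVWd3ZnZTNFVVVnnN2pmFMREREiIRASRVVVVVVVVVVVVVaIdmdlRVZVVore2nWpZCMyERAAEkVVVVVVVVVVVVVmZ4dmVVVniZiIrNyFMZdDNEREISNFVVVVVVVVVVVVVodndmVUV5vMzLvMpjIhRDM0REVVVVVVVVVVVVVVVVVYmHiIh2ed/+7///tiI0QCI0REVVVVVVVVVVVVVVVVVWmYiazczf//////+mNFZwE0REVVVVVVVVVVVVVVVVVVeaq7zu7v/////tuFVniZATRFVVVVVVVVVVVVVVVVVVV5ve3LmIh3i9ymMQEleJkAJFVVVVVVVVVVVVVVVVVVVnec7aYzIhE2dSAAABI0RAAkVVVVVVVVVVVVVVVVVVVWZmiqYyIzIjVDEAABIiEAIjRFVVVVVVVVVVVVVVVVVVeHZndlMzQzMzMyEkVUMQBDREVVVVVVVVVVVVVVVVVVaJh1NGiGREMzRVRFd2VTEFRERVVVVVVVVVVVVVVVVVV6qWMSSKl1VVVWdmZURUIQVVRFVVVVVVVVVVVVVVVVVovJQhI2mpdVZlV4dBAAAABVVVVVVVVVVVVVVVVVVVVWiqgxERNomFZTETVBAAAAAVVVVVVVVVVVVVVVVVVWZVeIh0MhI0VmVTAAASEAAAAkVVVVVVVVVVVVVVVVaKzKmYh3VDM0MyMyAAAAEQAAAVdVVVVVVVVVVVVVVVaKze3Ll1ZkMzMhAAAAAAAAAAAUZ1VVVVVVVVVVVVVVV4q7zdtzE2VDIQAAAAAAAAEhEjV3VVVVVVVVVVVVVVVmZ3eJliABVlQgAAAAAAAAE0RDRERVVVVVVVVVVVVVVVZmVDMhAAJFUwAAAAAAABI0RDIhAFVVVVVVVVVVVVVVZmZBAAAAFERCAAAAAAABI0QzIQAAVVVVVVVVVVVVVVVmZCAAABE0VTAAAAAAAAEjMzIgAABVVVVVVVVVVVVVVVUxAAATM0RWQQAAAAAAEiMzMyIAAFVVVVVVVWZmVVVVUxABI0RDRFdSAAAAARIzIzMzQyEBVVVVVVVWiap1VVVUMzRVVUVERUMAAAEkVUMiMzRFQyJVVVVVVVZompdVVVVVVVVVZ3ZUMxAAETZmUyIzNEVVQlVVVVVVZ3d3d2VVVVVVVnmruoZTEREhE0VVQzNEVTIhVVVVVVaJmGRFVVVVVVVoq83clmUxIjIQETRDNERDEABVVVVVaau5YzRVVVVVVpzuyqlkVlMkZBAAASMzRDIQAFVVVViru7hUVnZlVVZ6zuyoh0I1ZmZmMAAAARIyIRABVVVVi8y6hlZ3h3ZneKzsqZmFMjV4dmZTEAAAARERIiNVVVasy6llVnd3eJmr3slniWIRI1Z2RFVCAAAAABIjNFVVarqZqFM1ZmZ4q87tllZ2MAARI1QiMzMQABEQESNFVVffyXm4QzVlVWebzcp2VUIAAAAAIiERERAAERERJEVVbO/7iahkVWZlVnmql2ZlMAAAAAACIiERIhEAESI0VVabve25qYd4iHZmZ3d2ZmUQAAAAAAEiMzRWVDIjNEVVVoiIvuuqvMy6mZiIdlZmUgAAAAAAABJFZ4iIh3dlVWdVVXic7Jvv/+3u7cqGVmYxAAAAAAAAAkZ4iIiZh2ZniVVXiZmpiu/////cupdlVCEAAAAAAAACRWZmVWZURXm7V4h2ZmZWr///yGRGiGRDIQAAAAAAABIzMzIiIiNFeatolyABNCEnztpjIAJXZCIyAAAAAAAAERABERAAEkZ4mYh0EAASEAE2dlVSESRTESMhAAABERIQAAEkQyEkV5mZd2QgAAAQAAAkV3YxACIAEzIQASIzMyERI0aIdlVpvMt2ZkEAABAAAAE1Z1IAAQASMyESI0REQ0RFV5q7mIm93Id3QhABEAAAADVmUxAAABMzMiIzREREVVRGis3cqZu7iIZCIiIQAAAAJGZDIQERNDMiIzRERERERDRorN25iJqYdTMzQhEQEAABNUMhEiI0MzMjNFVERFVUQ0V4q7l3iZdCM0QxEiIiEAATVDIiNEMzMyM0VWZmdmZUNEVoqYeKZCI0VDI0M0QhESNWZDNEQzMyMzM1d3iHd2VDNFaJd4s0REVWRFREVUM0M1Z2VEQzMzMzQzRWd3ZmZUM0VXh2eVVVVWZVVVVVVVRURVVURERDMzRDM0RVVVVVVERVVlVm"/>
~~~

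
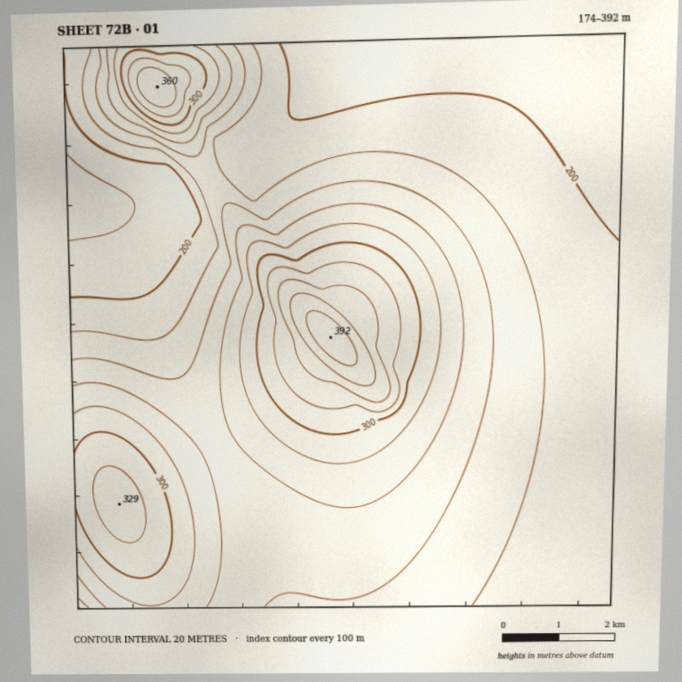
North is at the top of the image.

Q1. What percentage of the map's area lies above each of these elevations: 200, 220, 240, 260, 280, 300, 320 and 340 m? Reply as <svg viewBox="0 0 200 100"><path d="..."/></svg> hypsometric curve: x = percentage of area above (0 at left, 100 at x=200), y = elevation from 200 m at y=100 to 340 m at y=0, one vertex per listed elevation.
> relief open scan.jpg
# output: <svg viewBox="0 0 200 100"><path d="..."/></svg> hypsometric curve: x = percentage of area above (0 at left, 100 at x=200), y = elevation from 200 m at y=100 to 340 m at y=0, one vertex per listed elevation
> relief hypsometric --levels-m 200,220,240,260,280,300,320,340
<svg viewBox="0 0 200 100"><path d="M172 100l-46-14-29-15-34-14-21-14-15-14-13-15-7-14"/></svg>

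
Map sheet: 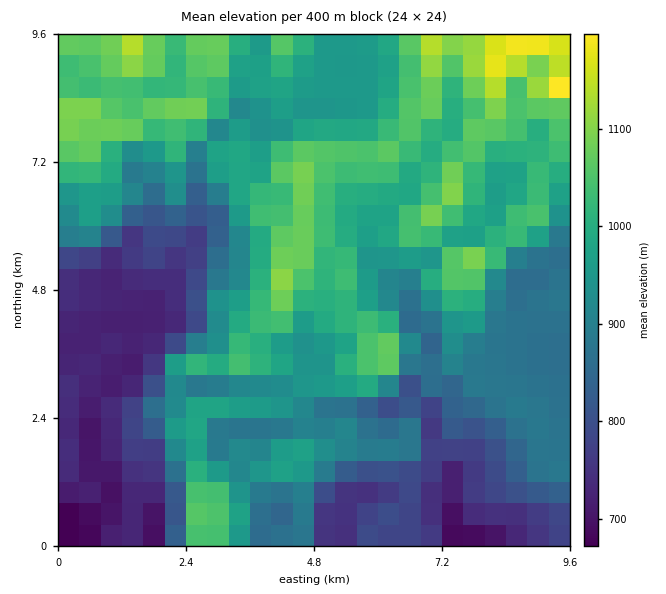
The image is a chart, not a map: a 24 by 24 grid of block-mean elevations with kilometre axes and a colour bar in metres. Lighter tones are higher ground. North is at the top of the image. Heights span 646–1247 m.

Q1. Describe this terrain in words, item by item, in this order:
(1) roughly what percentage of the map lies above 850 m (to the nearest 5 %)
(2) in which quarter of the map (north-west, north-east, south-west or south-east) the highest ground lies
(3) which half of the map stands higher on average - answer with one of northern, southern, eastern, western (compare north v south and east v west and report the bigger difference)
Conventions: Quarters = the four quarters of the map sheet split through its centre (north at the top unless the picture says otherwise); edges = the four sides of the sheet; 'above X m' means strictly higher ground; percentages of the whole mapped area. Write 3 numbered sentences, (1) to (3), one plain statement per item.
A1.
(1) Roughly 75 % of the ground is higher than 850 m.
(2) The highest ground is in the north-east quarter.
(3) On average the northern half of the map is the higher ground.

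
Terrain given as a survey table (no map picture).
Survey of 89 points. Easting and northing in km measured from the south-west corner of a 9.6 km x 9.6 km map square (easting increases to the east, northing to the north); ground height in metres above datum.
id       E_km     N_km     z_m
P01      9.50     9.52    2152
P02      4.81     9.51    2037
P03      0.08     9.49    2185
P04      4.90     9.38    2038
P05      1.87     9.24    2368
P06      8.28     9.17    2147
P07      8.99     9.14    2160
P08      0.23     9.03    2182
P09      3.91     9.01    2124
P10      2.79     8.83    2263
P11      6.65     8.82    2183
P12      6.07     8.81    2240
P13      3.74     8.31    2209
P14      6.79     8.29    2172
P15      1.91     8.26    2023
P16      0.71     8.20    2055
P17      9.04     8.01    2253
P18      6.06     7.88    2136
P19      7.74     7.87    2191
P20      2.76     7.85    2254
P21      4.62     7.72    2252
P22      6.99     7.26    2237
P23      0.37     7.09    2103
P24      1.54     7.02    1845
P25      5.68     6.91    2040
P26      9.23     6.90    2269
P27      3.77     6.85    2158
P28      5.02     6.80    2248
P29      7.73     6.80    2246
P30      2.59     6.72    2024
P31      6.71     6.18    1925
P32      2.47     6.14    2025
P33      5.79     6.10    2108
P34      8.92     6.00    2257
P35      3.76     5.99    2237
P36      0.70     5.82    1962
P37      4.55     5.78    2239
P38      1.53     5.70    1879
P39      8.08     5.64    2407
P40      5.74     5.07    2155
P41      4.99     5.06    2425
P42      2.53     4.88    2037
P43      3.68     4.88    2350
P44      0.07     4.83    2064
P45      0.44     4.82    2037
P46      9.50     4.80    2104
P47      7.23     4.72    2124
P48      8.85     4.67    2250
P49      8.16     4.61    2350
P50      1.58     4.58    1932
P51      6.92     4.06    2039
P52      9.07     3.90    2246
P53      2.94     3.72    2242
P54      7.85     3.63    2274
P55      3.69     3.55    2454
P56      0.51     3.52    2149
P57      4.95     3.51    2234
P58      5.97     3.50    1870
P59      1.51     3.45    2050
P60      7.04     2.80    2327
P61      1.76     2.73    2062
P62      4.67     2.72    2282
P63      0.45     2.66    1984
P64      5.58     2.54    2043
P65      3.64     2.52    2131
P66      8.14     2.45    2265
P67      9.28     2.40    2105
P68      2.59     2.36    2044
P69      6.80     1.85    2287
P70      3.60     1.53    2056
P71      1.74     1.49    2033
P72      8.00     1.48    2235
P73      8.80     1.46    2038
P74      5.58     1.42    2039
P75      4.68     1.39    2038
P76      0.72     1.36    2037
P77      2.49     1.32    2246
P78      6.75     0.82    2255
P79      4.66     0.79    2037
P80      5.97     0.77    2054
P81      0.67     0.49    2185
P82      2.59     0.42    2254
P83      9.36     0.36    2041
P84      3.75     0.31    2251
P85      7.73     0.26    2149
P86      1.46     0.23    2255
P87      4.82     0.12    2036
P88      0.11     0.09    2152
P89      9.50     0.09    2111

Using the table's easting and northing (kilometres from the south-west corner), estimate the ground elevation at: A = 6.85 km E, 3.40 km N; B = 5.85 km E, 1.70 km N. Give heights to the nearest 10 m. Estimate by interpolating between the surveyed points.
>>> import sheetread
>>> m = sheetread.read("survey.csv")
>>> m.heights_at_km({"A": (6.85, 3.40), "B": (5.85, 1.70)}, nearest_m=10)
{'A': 2100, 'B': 2080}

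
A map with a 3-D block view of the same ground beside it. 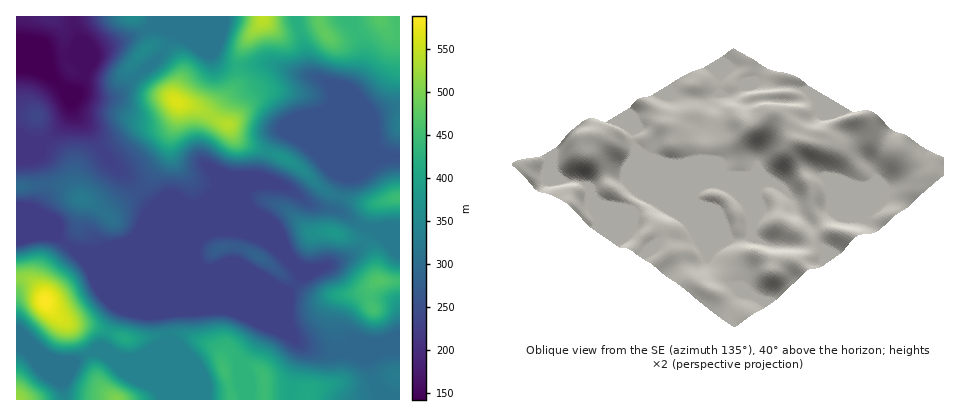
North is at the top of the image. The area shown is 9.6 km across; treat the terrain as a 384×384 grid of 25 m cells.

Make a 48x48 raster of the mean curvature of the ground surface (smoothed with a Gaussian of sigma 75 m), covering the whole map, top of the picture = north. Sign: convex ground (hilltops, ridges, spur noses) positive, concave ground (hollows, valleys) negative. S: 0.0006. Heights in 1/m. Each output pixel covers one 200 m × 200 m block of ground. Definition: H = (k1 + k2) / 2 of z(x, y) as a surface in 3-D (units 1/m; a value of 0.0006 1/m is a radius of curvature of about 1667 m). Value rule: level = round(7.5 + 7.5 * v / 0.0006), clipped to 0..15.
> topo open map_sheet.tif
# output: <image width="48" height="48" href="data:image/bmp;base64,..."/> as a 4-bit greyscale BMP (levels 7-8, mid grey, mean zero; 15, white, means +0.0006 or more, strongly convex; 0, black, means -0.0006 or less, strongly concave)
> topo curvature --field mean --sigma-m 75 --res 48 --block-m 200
<image width="48" height="48" href="data:image/bmp;base64,Qk32BAAAAAAAAHYAAAAoAAAAMAAAADAAAAABAAQAAAAAAIAEAAATCwAAEwsAABAAAAAAAAAAAAAAABEREQAiIiIAMzMzAERERABVVVUAZmZmAHd3dwCIiIgAmZmZAKqqqgC7u7sAzMzMAN3d3QDu7u4A////AN7/xlm6i///xnd3dSvJZpt1aJh2Vnd3d+ypQCnLrOthFXd3dQrHdpt2eau6qYdneOpABQXO7XAEd3d3cxzGdZuHmrzM3Jd3iecCd1Cv+QJ3d3d3cH/Gd7ypmql4qoZ5qtMndmBdsTd3d3d3Qb6WisyodmVEVlVomXN1AAATJFM0d3d1F8uIqau3QzRVVWdmZlcwWYdAMkq2NndjnMmbqJulIkZ4d3d3d3MFzu6jFu//yHdr7cveyZhRI2eIhmVEVyBJ7//ZnP/+7+7ty87+phAVVXiIdjRVMgOd7d/sy6mFNYu6iKy3ACZ3R5mHZDfLcgffyr3LlQAAAAAAABEAJnd3Sal1Q23/oyv/uryoUAVnd3dmZURXd3d3OamHZo3+lDv+y7uEAnd3d3d3d3d3d4d3OKve26qXUijN3MtgB3d3eIiHh4eIh3d2R5v/7bqYZWiszMxQZ3d3h3d4eHd3d3dHhUeqirvN3Ly6qrsgd3eHeIh3d3d3d1OuhTEyN6ze283KqZYFd3h3iHeHdlZ3YlzoVkMAFYrchIzux0A3d3d3d3d3Z6QiOv90Q2UgEja7UDjepANnd3d3d3d3af6q39Y2KclUVDWJMwAkIjZ3ZEV3d3d3Zr3dtzRzPOuKyoeGV2QhM4uWV4VHd3d3dkRENGdxfezO/Zhmd3d3dIpke+xld3iHd3d3d3dBrdzf2VVFVXd3UmhmnNuEd3d3d3d3d3UXzJiYUiVTIndkNpmZqpmFZ3d3d3d3d0Wd2UIyEmvLiCI3mrzKmIiHVnd3d3d3dqzdlAFFaL//7Zh4iau6mIiIhlZXhnd3eLqXMCjNyqvN//25mImZiHZ4mGRomHd3dmVBAp/7hkVpzcu6qYiId2VniHaJmGd3d2QQOP+TIiFGmmZniJmHZlVnd3mphVQhAAA3v/ojZ3U1Z0REV5mHZVZ3ZpumMQFFVEfP/7M3d3dkRHdlaJmXZmdlRayDABa9yq3/+TJ3d3d3VHd3eJmYd3ZUSM2TAEr//czKYjd3d3d2Z3d3d4mHd3Znm82mM3v/2WVCFHd3d3d1m2aHZndlZmiruqy4Z63+pRADd3d3d3dkrnmqhlVEV5q5d4qpms7vxzEDd3d3d3dkrXnMllVnm8t1Vpu5q7qs23VCJGd3d3dUinm7lUVnipdVeb3bu5doq6mGVEVXd3Y2eImpdVVVVlRZze7cuphmeKu7qquGd3Nod5qYZWZEaYRJ7/65iIiYZ4rMy7qGdzSJmImGVndVjcc1nO2nZleamImqh2UzMSaJqlVVV5lkffxhFIzKhkWJiImGMhESNFeJmmZ3aKhzON/FEDnetjWIZWZUMyJHmYiJiXd3aYd1FHvrURbNgQSqdERGh1aby5iJmHd3aYd2MzbOx0WXAjCut0RpuWi9ypd5mHd1aYZ0VTJr3IdjV3Bv+2abplnduYd4mVVVaZZVVVM1iHVXd3Ic/6nMhFrcl3d4mIiImYZmeJmHVmd3d3UGz9zJQ3y4ZmeJh5mauXZ5ve/9Z3d3d3YCe92lI5yVVmirhg=="/>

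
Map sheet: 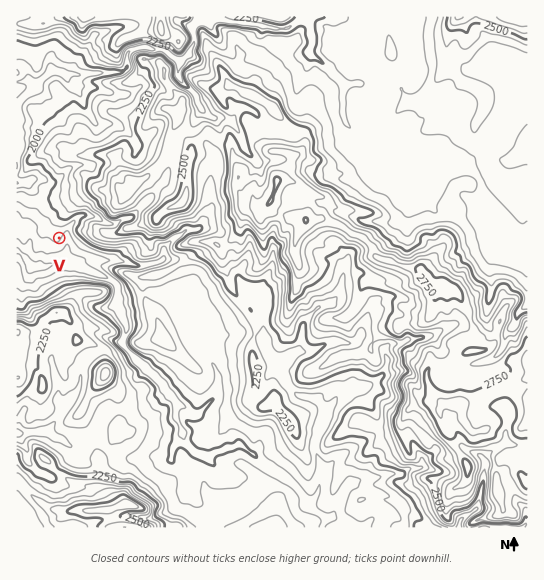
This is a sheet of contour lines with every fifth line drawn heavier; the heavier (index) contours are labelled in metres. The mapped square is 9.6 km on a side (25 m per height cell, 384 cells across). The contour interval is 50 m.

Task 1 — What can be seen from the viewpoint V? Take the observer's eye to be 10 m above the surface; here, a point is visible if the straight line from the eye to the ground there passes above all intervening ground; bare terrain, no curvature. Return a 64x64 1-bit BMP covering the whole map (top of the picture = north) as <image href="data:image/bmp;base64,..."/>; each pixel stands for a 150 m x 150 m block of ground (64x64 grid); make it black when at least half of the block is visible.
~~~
<image width="64" height="64" href="data:image/bmp;base64,Qk0+AgAAAAAAAD4AAAAoAAAAQAAAAEAAAAABAAEAAAAAAAACAAATCwAAEwsAAAIAAAAAAAAA////AAAAAAAAAAAAAAAAAAAAAAAAAAAAAAAAAAAAAAAAAAAAAAAAAAAAAAAAAAAAAAAAAAAAAAAAAAAAAAAAAAAAAAAAAAAAAAAAAAAAAAAAAAAAAAAAAAAAAAAAAAAAAAAAAAAAAAAAAAAAAAAAAAAAAAAAAAAAAAAAAAAAAAAAAAAAAAAAAAAAAAAAAAAAAAAAAAAAAAAAAAAAAAAAAAAAAAAAAAAAAAAAAAAAAAAAAAAAAAAAAAAAAAAAAAAAAAAAAAAAAAAAAEAAAAAAAMAAwAAAAAAA8AGAAAAAAAD+AYAAAAAAAP4DAAAAAAAA/8cAAAAAAAD//gAAAAAAAP/9gAAAAAAAx7/gAAAAAACD4AAAAAAAAAMAAAAAAAAAF8AAAAAAAAAfwAAAAAAAAA/AAAAAAAAAB4AAAAAAAAAD8AAAAAAAAMHwAAAAAAAAAOAAAAAAAAAAwAAAAAAAAAAAAAAAAAAAAAAAAAAAAAAAAAAAAAAAAAAAAAAAAAAAAAAAAAAAAAAAAAAAAAAAAAAAAAAAAAAAAAAAAAAAAAAAAAAAAAAAAAAAAAAAAAAAAAAAAAAAAAAAAAAAAAAAAAAAAAAAAAAAAAAAAAAAAAAAAAAAAAAAAAAAAAAAAAAAAAAAAAAAAAAAAAAAAAAAAAAAAAAAAAAAAAAAAAAAAAAAAAAAAAAAAA=="/>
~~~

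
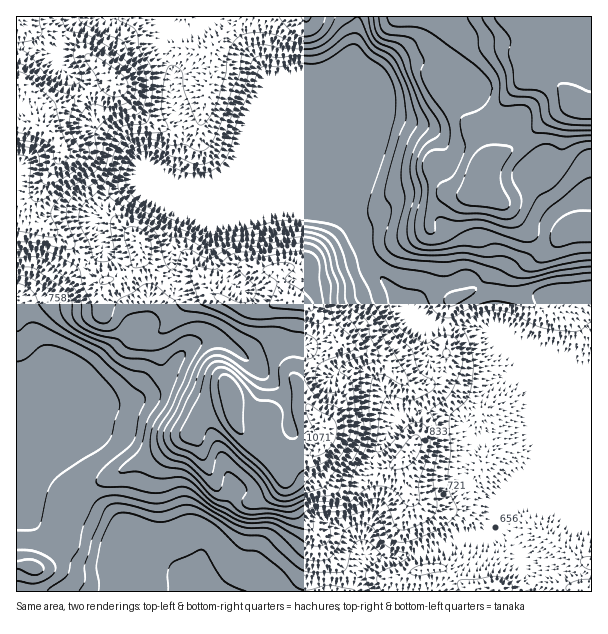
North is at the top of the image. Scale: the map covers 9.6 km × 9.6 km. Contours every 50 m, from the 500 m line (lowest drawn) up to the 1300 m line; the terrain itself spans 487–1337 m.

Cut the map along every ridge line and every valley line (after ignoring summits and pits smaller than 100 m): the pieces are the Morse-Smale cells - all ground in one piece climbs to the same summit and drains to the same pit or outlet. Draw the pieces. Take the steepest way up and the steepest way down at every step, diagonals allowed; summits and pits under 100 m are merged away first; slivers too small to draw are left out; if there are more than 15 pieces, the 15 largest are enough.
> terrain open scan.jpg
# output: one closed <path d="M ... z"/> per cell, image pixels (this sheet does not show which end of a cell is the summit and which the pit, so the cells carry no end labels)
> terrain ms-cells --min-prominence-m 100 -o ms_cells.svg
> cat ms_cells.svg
<path d="M591 16l-235 1-2 43 6 14 0 120-5 13 0 18 6 18 9 21 22 26 10 15 3 3 18 8 13 10-10 4 2 29 7 8 33 15 32-2-12 9-24 35-12-8-21-6-24 2-6 2-5 5-30 54 0 7 6 15 1 11-9 31 2 18-8 12-5 25 239-1z"/><path d="M356 16l-340 1 1 398 25-24 45-18 48-48 17-6 20-20 2-17-4-40 9-31 13 3 69 0 17-4 49 1 14 3 14 10 0-17 5-13 0-120-6-14 0-15 2-13z"/><path d="M219 340l-16 0-12 6-15 14-6 14-11 12-27 16-13 2-12-1-90 37-1 27 17 1 15 6 18 17 14 20 33 15 16 16 8 0 13 6 23 17 11 11 3 6 1 10 163 0 7-25 8-12-2-18 9-31-1-11-6-15 0-7 32-60-10-14-8-15-14-12-18-4-16 6-29-28-34-3-11 5-10 8-5 0-6-6z"/><path d="M306 210l-28 0-17 4-69 0-13-3-9 31 4 40-2 17-20 20-17 6-48 48-49 21-22 22 0 24 25-8 66-29 12 1 13-2 12-6 15-10 9-8 8-18 15-14 12-6 16 0 18 10 6 6 5 0 10-8 11-5 34 3 29 28 16-6 9 0 14 6 9 10 19 31 17-5 15 0 21 6 12 8 24-35 12-9-32 2-33-15-7-8-2-29 10-4-13-10-18-8-3-3-10-15-22-26-16-42-18-10z"/><path d="M33 468l-17 0 1 124 170-1 0-9-3-6-11-11-23-17-13-6-8 0-16-16-33-15-14-20-18-17z"/>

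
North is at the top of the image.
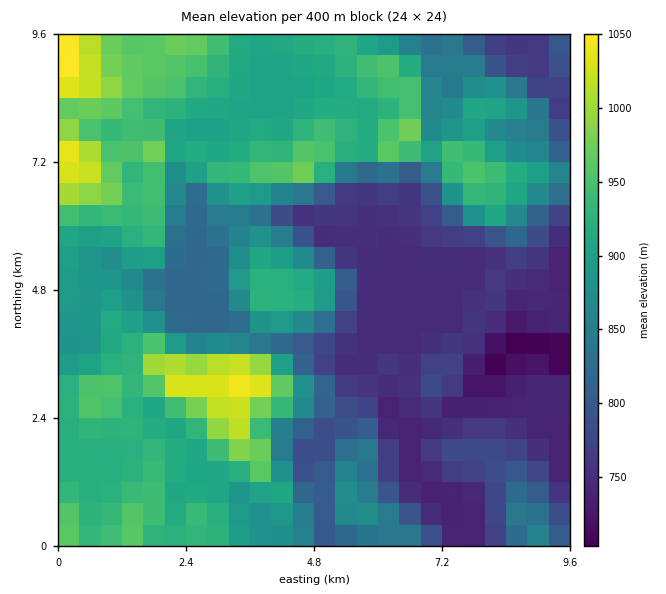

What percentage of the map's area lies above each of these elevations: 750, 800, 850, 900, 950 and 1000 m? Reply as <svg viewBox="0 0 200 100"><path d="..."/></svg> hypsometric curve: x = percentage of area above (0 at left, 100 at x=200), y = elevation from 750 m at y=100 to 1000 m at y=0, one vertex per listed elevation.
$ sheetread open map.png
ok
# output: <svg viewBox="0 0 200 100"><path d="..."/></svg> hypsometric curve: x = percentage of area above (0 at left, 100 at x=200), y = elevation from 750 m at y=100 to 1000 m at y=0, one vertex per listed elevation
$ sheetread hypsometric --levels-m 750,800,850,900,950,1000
<svg viewBox="0 0 200 100"><path d="M168 100l-31-20-25-20-27-20-59-20-17-20"/></svg>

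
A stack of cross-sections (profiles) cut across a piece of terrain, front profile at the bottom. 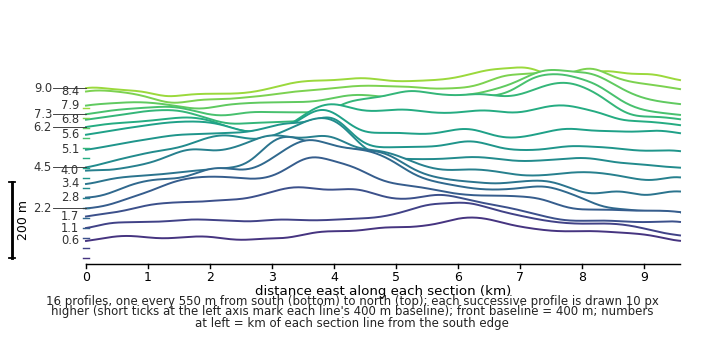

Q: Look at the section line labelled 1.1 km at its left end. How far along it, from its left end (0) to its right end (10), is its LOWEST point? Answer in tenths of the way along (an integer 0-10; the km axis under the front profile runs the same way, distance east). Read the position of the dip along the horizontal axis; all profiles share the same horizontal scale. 10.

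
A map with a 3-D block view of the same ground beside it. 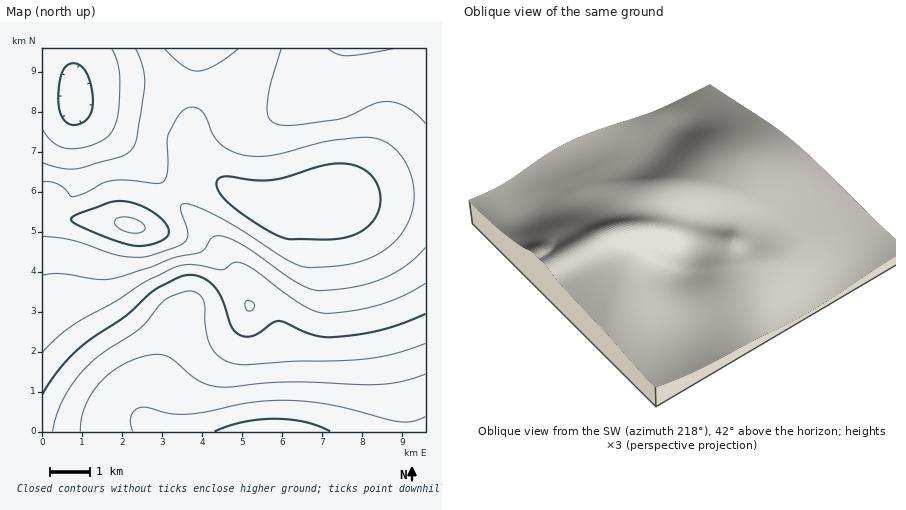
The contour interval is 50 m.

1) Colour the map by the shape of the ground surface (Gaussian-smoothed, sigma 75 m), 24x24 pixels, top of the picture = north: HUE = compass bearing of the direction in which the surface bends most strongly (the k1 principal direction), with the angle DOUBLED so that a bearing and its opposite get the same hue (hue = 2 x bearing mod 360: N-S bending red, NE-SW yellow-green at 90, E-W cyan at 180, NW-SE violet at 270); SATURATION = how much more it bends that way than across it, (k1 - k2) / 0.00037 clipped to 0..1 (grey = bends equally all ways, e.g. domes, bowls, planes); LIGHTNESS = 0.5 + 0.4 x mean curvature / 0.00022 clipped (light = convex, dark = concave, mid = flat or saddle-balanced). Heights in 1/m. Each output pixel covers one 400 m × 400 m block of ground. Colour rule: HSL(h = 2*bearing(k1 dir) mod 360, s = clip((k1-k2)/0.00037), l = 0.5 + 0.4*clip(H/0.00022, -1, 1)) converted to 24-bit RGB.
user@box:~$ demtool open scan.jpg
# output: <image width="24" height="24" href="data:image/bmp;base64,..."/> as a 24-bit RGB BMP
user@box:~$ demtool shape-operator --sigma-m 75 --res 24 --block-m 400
<image width="24" height="24" href="data:image/bmp;base64,Qk32BgAAAAAAADYAAAAoAAAAGAAAABgAAAABABgAAAAAAMAGAAATCwAAEwsAAAAAAAAAAAAAc4VnZH1iYHdkY3JoanBteWpyi2V1nmB3ql94sGB3oGFuem1odHNobnRkaHZgZXpdZX9bZ4Raa4lacI5bdpJde5Vff5ZggpVhg4dqbn1lYHZhXnFkYm5oa2lufGlzj2Z4oWR9rWaBsWmEmW6BfXN/c3V7cHx5bH90aYNuZ4dpZ4tlbI9kcZJkd5NlfZRlgZJljn9ufn9raHVlXnBjXW1lYW1paWpwfmx4kmuAo22GrnCLrnSOkXWTeXWKdXqIdIKIc4mGcYp/cI14bo9xcZBtdpFtfJBtgY5tmXNwiHRueHVsZXBnXW9nW3FqYHVzaXR7fnGImXOSp3WRrnmQpXuSgHiQeHmPd3+QeIWOeIyLd4yEdo18dY12eI10fYx0gIl0pXF8l253hW50dG5wZHRvWnx0VoaDWYWQY3OWhG+cpnSernaOrH+JgYmldYezcnGuh3Shh36QfImFe4p/eot6e4p5fYl4f4Z5r3KJpm6GmGyChHF9b316XI1/TJ6TRpmnTXOlb1qlq2OksniNtLCRe6+eY2emjlyjnmWPm3p4gYl+fYh8fYl7fYl6fYd6fIV7p3ONsG+Sp22Pl3OHf4p6YZx5RqeFOpyZPWOHX0uGkmyjvmeV65JQYc0zQVx7i0x+nFthp5hxh4x7gId7f4l6fol5e4h6e4Z9iXaEqG+Ssm+XqHWMnIh8fqBoSpRPNmhPL0tLP3l1ek13pD9b8ezSucHlMRqDgUFqpH9cpbJyhYp6goh6gIp5fYp5eYl6eYh/hnWEi3GEpW6OtnKPtHZzsIxhi4FHR1EzI2I8JT0wQi4pYN5LjfiR4iJ+jAR5jkhUp7Nqk7B4hYd8hIp7gIx6e4x6eYx9eIuDhnOGiW+Fj2x+p2l5w2Z0y1FTsEE6cY1PMk08GRwgIahCYf92oJctVQcfhic8pqdkkcd7hpd/h4eBhYx/gI5+fI9/eo+Dd46IfmhngGNmiFtfmFRPtEk71CckznlWo2lWVDhmIbm/Yf+9NrdiUREvcSlClpxjgcd9hL6Jh4GMioeHh46GgpGFf5KIe5KMeJGQc2cxcFwyc1AvhEwsmkMqx4BHzMyNh5HUfb3/lun/NoHXYRJQbihZaZF5fsaVjNemfYieioGUjYqRjJKPiJaQg5aTfpWVeY6UXlnJX1jRY17efXnurrP6zuf9zOH/zNz/laf/oxvcfAdjgiB5X2Wgf8q2kuPBfa+4gnafjIGcko2ZkZeZjJqbhpaagI+YeoiVS5P/n63/r7f/prH/z+T80+n1qZbb0DiRoQxUiwVWoCGaZ1q3hMfTm+nchMTNem2pgnaljIKjlpCjlZqij5WfiI6cgYeZe4CWlf3hAINjRXZRiotTp8dJu5o2oz4llhk1mx1opTSvbGDBh7vaountjcXZf2q0gm2uhXipi4Wmk5Klm5ajlI+gjYichoGYgHuV3KyitxHrNkSIcqBvo6l0pl1YpEBmojp/oUqkbGmvfb3QkujmhcPSf2iwhmexiXCvjXyrkYimmJGhnpKfnYyel4aaj3+XiXqUZZY6fUmNUVGng56em3F5oktqnz5pmU10kXKSd7ehc9ivZ7eSbHSBb2iMeWqahXKjkH6mmIiln46jooufoIWXmoCSlnyTkHeSR5Z6RmqEXmKCi2VmlkZUmTpRmkZZlm1qfqqBccR8cqtQb4JPXXhSWHZcYn1yb4KIf36RlIiZoIqgpn2bpXqMnnmGlneHkXWKTIBoOlVfXVFXeEhKi0BPlk1fmHN2j6WKkrB7p6ZimJhceodZYH1RTnpKSX1LUINVYYpieY11kHmFpGiAqm10onJ0l3N7kHOBXGpZOD9NUkZQY05PfFpejnVvmpt9o6V5pKB6n5d9l4p7i4B1eYBtYH5cTYBMRYRESohFW4tPdGZbk2JZqXhio3xtl3Jxj3J7fFd0Rz1kRUhiW11rbHdygo10k555nqR4oqB0npVyl4Zxj3pyhnh2fX93aoFqWIRXT4ZKUXpHWl9OhoNXo5Zin4xulXpyjnJ3klSKXEV/RU15WGh8aoGAgI1vnp1mp6Fgpp5foZdfmIxjj4VpiIRvfoNzdYJ1dIN5aYRrWnBoVm9qYYtgiJttl5N2kXx2jXN4lFV8blGBTlF6Wml4Z3RoiINin5hcqKBap59aoZtcmJVgj5FmhIxreYlwcYh0cIl/dIGJYGeMW4GWZ5uUepSCjYl/jnh7jnR8j1VYd1t0WlhxXFlrb2ZjiINhnphep6BepqBfoZ5hmJtkipVnfpFpco9qao9uaI97ZJCQYH6cX4elao2geoOTj3yOkXaFkXOA"/>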